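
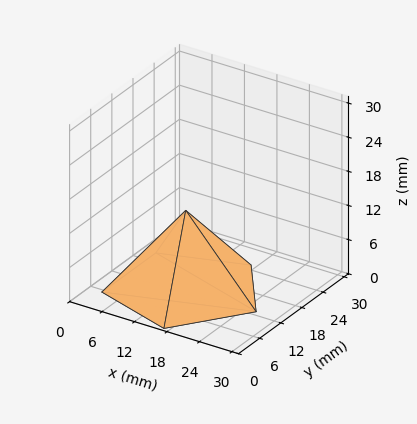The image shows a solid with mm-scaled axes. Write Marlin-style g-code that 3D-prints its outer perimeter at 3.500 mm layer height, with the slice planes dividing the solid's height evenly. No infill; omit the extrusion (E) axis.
Reading the render: the shape is a regular 5-sided pyramid, base circumscribed radius ≈ 13 mm, apex at z ≈ 14 mm (dimensions read to the nearest mm from the axis ticks). For the g-code, the solid's height is divided into equal slices at the stated Δz and each level perimeter traced with G1 moves after a G0 lift.

; perimeter-only toolpath
G21 ; units = mm
G90 ; absolute positioning
G28 ; home
; layer 1
G0 Z3.500
G0 X22.750 Y13.000
G1 X16.013 Y22.273
G1 X5.112 Y18.731
G1 X5.112 Y7.269
G1 X16.013 Y3.727
G1 X22.750 Y13.000
; layer 2
G0 Z7.000
G0 X19.500 Y13.000
G1 X15.008 Y19.182
G1 X7.742 Y16.820
G1 X7.742 Y9.180
G1 X15.008 Y6.818
G1 X19.500 Y13.000
; layer 3
G0 Z10.500
G0 X16.250 Y13.000
G1 X14.004 Y16.091
G1 X10.371 Y14.910
G1 X10.371 Y11.090
G1 X14.004 Y9.909
G1 X16.250 Y13.000
M2 ; end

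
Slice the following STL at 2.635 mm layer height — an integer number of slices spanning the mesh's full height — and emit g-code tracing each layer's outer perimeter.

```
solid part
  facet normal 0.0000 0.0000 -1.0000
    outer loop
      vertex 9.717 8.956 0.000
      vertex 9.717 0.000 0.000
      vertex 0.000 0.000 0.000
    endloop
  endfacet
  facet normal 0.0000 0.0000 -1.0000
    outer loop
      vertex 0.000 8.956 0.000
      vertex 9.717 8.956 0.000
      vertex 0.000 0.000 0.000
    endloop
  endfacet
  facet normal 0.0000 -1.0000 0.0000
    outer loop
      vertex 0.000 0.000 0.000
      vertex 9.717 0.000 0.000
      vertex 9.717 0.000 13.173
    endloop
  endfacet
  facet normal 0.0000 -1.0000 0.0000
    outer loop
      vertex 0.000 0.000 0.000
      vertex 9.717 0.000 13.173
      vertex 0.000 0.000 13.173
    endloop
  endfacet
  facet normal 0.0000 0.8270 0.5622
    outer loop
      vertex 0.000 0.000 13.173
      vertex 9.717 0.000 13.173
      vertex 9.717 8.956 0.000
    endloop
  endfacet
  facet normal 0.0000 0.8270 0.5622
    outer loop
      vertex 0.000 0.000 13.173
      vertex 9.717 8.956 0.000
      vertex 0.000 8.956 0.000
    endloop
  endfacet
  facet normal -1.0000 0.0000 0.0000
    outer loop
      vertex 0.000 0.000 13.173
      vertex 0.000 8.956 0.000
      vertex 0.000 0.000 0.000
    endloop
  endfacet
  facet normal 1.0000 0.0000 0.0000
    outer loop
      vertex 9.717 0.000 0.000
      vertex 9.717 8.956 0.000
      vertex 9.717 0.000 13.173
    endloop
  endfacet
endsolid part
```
; perimeter-only toolpath
G21 ; units = mm
G90 ; absolute positioning
G28 ; home
; layer 1
G0 Z2.635
G0 X0.000 Y0.000
G1 X9.717 Y0.000
G1 X9.717 Y7.165
G1 X0.000 Y7.165
G1 X0.000 Y0.000
; layer 2
G0 Z5.269
G0 X0.000 Y0.000
G1 X9.717 Y0.000
G1 X9.717 Y5.374
G1 X0.000 Y5.374
G1 X0.000 Y0.000
; layer 3
G0 Z7.904
G0 X0.000 Y0.000
G1 X9.717 Y0.000
G1 X9.717 Y3.582
G1 X0.000 Y3.582
G1 X0.000 Y0.000
; layer 4
G0 Z10.538
G0 X0.000 Y0.000
G1 X9.717 Y0.000
G1 X9.717 Y1.791
G1 X0.000 Y1.791
G1 X0.000 Y0.000
M2 ; end

The solid is a wedge (ramp): 9.72 × 8.96 mm base, rising to 13.2 mm along the y=0 edge and sloping linearly to z=0 at y=8.96. Slicing at Δz = 2.635 mm — 5 equal slices spanning the solid's height, so layer i sits at z = i·h/5 — gives 4 non-empty perimeters. Each is a 4-segment closed polygon; G0 lifts to the layer z and rapids to the start vertex, then G1 traces the edges. The cross-section shrinks linearly with z (the slice at the apex is degenerate and omitted).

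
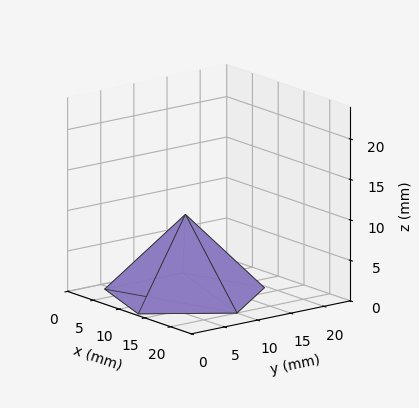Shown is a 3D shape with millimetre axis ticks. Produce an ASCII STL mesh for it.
Reading the render: the shape is a regular 5-sided pyramid, base circumscribed radius ≈ 10 mm, apex at z ≈ 10 mm (dimensions read to the nearest mm from the axis ticks). For the STL, each face is triangulated and given an outward normal.

solid part
  facet normal 0.0000 0.0000 -1.0000
    outer loop
      vertex 1.910 15.878 0.000
      vertex 13.090 19.511 0.000
      vertex 20.000 10.000 0.000
    endloop
  endfacet
  facet normal 0.0000 0.0000 -1.0000
    outer loop
      vertex 1.910 4.122 0.000
      vertex 1.910 15.878 0.000
      vertex 20.000 10.000 0.000
    endloop
  endfacet
  facet normal 0.0000 0.0000 -1.0000
    outer loop
      vertex 13.090 0.489 0.000
      vertex 1.910 4.122 0.000
      vertex 20.000 10.000 0.000
    endloop
  endfacet
  facet normal 0.6290 0.4570 0.6290
    outer loop
      vertex 20.000 10.000 0.000
      vertex 13.090 19.511 0.000
      vertex 10.000 10.000 10.000
    endloop
  endfacet
  facet normal -0.2403 0.7394 0.6290
    outer loop
      vertex 13.090 19.511 0.000
      vertex 1.910 15.878 0.000
      vertex 10.000 10.000 10.000
    endloop
  endfacet
  facet normal -0.7774 0.0000 0.6290
    outer loop
      vertex 1.910 15.878 0.000
      vertex 1.910 4.122 0.000
      vertex 10.000 10.000 10.000
    endloop
  endfacet
  facet normal -0.2403 -0.7394 0.6290
    outer loop
      vertex 1.910 4.122 0.000
      vertex 13.090 0.489 0.000
      vertex 10.000 10.000 10.000
    endloop
  endfacet
  facet normal 0.6290 -0.4570 0.6290
    outer loop
      vertex 13.090 0.489 0.000
      vertex 20.000 10.000 0.000
      vertex 10.000 10.000 10.000
    endloop
  endfacet
endsolid part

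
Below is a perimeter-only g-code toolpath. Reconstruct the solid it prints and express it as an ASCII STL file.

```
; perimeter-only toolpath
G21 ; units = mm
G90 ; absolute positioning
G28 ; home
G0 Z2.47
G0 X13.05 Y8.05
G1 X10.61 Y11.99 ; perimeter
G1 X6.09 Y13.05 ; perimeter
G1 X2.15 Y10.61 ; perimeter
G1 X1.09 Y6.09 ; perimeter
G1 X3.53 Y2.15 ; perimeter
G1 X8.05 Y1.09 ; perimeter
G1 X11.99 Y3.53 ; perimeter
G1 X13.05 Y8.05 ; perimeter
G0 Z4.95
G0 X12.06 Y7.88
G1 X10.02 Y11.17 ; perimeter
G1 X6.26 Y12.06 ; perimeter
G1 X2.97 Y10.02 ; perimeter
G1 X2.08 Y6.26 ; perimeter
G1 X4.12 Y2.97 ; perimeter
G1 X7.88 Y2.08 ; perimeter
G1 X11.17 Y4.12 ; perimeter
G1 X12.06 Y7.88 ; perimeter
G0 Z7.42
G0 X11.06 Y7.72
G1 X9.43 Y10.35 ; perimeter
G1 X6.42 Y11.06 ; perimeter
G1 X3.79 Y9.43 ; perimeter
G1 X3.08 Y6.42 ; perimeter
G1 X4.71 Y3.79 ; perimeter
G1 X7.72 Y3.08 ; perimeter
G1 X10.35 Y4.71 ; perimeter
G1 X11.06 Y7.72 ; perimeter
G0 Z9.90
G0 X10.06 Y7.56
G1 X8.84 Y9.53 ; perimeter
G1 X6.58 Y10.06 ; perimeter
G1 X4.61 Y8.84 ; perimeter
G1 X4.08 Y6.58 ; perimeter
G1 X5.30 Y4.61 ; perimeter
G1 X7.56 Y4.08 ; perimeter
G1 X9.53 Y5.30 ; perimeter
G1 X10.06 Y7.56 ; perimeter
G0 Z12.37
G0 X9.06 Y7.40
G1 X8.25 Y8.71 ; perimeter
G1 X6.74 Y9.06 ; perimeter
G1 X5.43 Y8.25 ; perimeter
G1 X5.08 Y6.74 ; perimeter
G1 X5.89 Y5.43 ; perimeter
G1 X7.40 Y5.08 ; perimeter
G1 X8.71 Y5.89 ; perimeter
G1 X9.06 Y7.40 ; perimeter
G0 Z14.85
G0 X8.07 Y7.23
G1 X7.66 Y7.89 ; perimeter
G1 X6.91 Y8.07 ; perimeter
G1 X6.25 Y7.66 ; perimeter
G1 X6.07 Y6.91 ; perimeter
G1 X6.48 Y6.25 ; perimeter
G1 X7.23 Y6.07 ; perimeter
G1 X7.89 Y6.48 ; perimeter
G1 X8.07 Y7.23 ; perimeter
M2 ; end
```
solid part
  facet normal 0.0000 0.0000 -1.0000
    outer loop
      vertex 5.93 14.05 0.00
      vertex 11.20 12.81 0.00
      vertex 14.05 8.21 0.00
    endloop
  endfacet
  facet normal 0.0000 0.0000 -1.0000
    outer loop
      vertex 1.33 11.20 0.00
      vertex 5.93 14.05 0.00
      vertex 14.05 8.21 0.00
    endloop
  endfacet
  facet normal 0.0000 0.0000 -1.0000
    outer loop
      vertex 0.09 5.93 0.00
      vertex 1.33 11.20 0.00
      vertex 14.05 8.21 0.00
    endloop
  endfacet
  facet normal 0.0000 0.0000 -1.0000
    outer loop
      vertex 2.94 1.33 0.00
      vertex 0.09 5.93 0.00
      vertex 14.05 8.21 0.00
    endloop
  endfacet
  facet normal 0.0000 0.0000 -1.0000
    outer loop
      vertex 8.21 0.09 0.00
      vertex 2.94 1.33 0.00
      vertex 14.05 8.21 0.00
    endloop
  endfacet
  facet normal 0.0000 0.0000 -1.0000
    outer loop
      vertex 12.81 2.94 0.00
      vertex 8.21 0.09 0.00
      vertex 14.05 8.21 0.00
    endloop
  endfacet
  facet normal 0.7954 0.4928 0.3530
    outer loop
      vertex 14.05 8.21 0.00
      vertex 11.20 12.81 0.00
      vertex 7.07 7.07 17.32
    endloop
  endfacet
  facet normal 0.2143 0.9108 0.3529
    outer loop
      vertex 11.20 12.81 0.00
      vertex 5.93 14.05 0.00
      vertex 7.07 7.07 17.32
    endloop
  endfacet
  facet normal -0.4928 0.7954 0.3530
    outer loop
      vertex 5.93 14.05 0.00
      vertex 1.33 11.20 0.00
      vertex 7.07 7.07 17.32
    endloop
  endfacet
  facet normal -0.9108 0.2143 0.3529
    outer loop
      vertex 1.33 11.20 0.00
      vertex 0.09 5.93 0.00
      vertex 7.07 7.07 17.32
    endloop
  endfacet
  facet normal -0.7954 -0.4928 0.3530
    outer loop
      vertex 0.09 5.93 0.00
      vertex 2.94 1.33 0.00
      vertex 7.07 7.07 17.32
    endloop
  endfacet
  facet normal -0.2143 -0.9108 0.3529
    outer loop
      vertex 2.94 1.33 0.00
      vertex 8.21 0.09 0.00
      vertex 7.07 7.07 17.32
    endloop
  endfacet
  facet normal 0.4928 -0.7954 0.3530
    outer loop
      vertex 8.21 0.09 0.00
      vertex 12.81 2.94 0.00
      vertex 7.07 7.07 17.32
    endloop
  endfacet
  facet normal 0.9108 -0.2143 0.3529
    outer loop
      vertex 12.81 2.94 0.00
      vertex 14.05 8.21 0.00
      vertex 7.07 7.07 17.32
    endloop
  endfacet
endsolid part

The G0 Z moves step by Δz≈2.47 mm. The G1 loops shrink linearly with z, so the solid tapers from its base footprint up to z≈17.3. Closing with a flat bottom cap and the tapered top and triangulating gives 14 facets — a regular 8-sided pyramid, base circumscribed radius ≈ 7.07 mm, apex at z ≈ 17.3 mm.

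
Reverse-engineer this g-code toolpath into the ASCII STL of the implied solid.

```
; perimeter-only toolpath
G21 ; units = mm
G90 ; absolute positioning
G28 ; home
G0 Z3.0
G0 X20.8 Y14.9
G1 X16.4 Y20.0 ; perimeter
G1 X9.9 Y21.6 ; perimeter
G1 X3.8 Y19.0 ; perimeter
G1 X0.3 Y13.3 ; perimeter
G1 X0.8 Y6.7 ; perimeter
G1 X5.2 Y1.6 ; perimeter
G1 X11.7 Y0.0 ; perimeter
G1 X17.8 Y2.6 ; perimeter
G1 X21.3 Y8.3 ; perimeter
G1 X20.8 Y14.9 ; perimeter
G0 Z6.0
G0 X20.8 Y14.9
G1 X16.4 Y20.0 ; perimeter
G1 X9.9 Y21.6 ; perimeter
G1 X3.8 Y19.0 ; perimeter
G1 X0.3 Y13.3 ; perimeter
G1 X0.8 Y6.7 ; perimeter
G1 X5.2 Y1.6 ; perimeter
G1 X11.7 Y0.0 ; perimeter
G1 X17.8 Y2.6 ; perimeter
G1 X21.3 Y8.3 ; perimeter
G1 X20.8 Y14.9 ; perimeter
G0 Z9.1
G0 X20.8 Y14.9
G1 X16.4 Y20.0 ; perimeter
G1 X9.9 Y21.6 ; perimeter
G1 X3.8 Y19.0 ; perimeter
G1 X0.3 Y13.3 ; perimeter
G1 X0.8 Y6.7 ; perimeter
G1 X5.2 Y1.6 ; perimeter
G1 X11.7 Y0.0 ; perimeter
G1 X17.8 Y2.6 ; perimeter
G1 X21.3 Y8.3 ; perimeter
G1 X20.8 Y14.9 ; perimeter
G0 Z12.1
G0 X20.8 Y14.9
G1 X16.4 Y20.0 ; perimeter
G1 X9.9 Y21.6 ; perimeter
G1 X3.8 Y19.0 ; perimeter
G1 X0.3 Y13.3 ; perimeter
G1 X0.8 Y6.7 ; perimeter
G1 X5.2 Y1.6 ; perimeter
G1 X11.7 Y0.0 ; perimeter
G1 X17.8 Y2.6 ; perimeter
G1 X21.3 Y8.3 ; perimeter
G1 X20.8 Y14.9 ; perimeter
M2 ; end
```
solid part
  facet normal 0.0000 0.0000 -1.0000
    outer loop
      vertex 9.9 21.6 0.0
      vertex 16.4 20.0 0.0
      vertex 20.8 14.9 0.0
    endloop
  endfacet
  facet normal 0.0000 0.0000 -1.0000
    outer loop
      vertex 3.8 19.0 0.0
      vertex 9.9 21.6 0.0
      vertex 20.8 14.9 0.0
    endloop
  endfacet
  facet normal 0.0000 0.0000 -1.0000
    outer loop
      vertex 0.3 13.3 0.0
      vertex 3.8 19.0 0.0
      vertex 20.8 14.9 0.0
    endloop
  endfacet
  facet normal 0.0000 0.0000 -1.0000
    outer loop
      vertex 0.8 6.7 0.0
      vertex 0.3 13.3 0.0
      vertex 20.8 14.9 0.0
    endloop
  endfacet
  facet normal 0.0000 0.0000 -1.0000
    outer loop
      vertex 5.2 1.6 0.0
      vertex 0.8 6.7 0.0
      vertex 20.8 14.9 0.0
    endloop
  endfacet
  facet normal 0.0000 0.0000 -1.0000
    outer loop
      vertex 11.7 0.0 0.0
      vertex 5.2 1.6 0.0
      vertex 20.8 14.9 0.0
    endloop
  endfacet
  facet normal 0.0000 0.0000 -1.0000
    outer loop
      vertex 17.8 2.6 0.0
      vertex 11.7 0.0 0.0
      vertex 20.8 14.9 0.0
    endloop
  endfacet
  facet normal 0.0000 0.0000 -1.0000
    outer loop
      vertex 21.3 8.3 0.0
      vertex 17.8 2.6 0.0
      vertex 20.8 14.9 0.0
    endloop
  endfacet
  facet normal 0.0000 0.0000 1.0000
    outer loop
      vertex 20.8 14.9 12.1
      vertex 16.4 20.0 12.1
      vertex 9.9 21.6 12.1
    endloop
  endfacet
  facet normal 0.0000 0.0000 1.0000
    outer loop
      vertex 20.8 14.9 12.1
      vertex 9.9 21.6 12.1
      vertex 3.8 19.0 12.1
    endloop
  endfacet
  facet normal 0.0000 0.0000 1.0000
    outer loop
      vertex 20.8 14.9 12.1
      vertex 3.8 19.0 12.1
      vertex 0.3 13.3 12.1
    endloop
  endfacet
  facet normal 0.0000 0.0000 1.0000
    outer loop
      vertex 20.8 14.9 12.1
      vertex 0.3 13.3 12.1
      vertex 0.8 6.7 12.1
    endloop
  endfacet
  facet normal 0.0000 0.0000 1.0000
    outer loop
      vertex 20.8 14.9 12.1
      vertex 0.8 6.7 12.1
      vertex 5.2 1.6 12.1
    endloop
  endfacet
  facet normal 0.0000 0.0000 1.0000
    outer loop
      vertex 20.8 14.9 12.1
      vertex 5.2 1.6 12.1
      vertex 11.7 0.0 12.1
    endloop
  endfacet
  facet normal 0.0000 0.0000 1.0000
    outer loop
      vertex 20.8 14.9 12.1
      vertex 11.7 0.0 12.1
      vertex 17.8 2.6 12.1
    endloop
  endfacet
  facet normal 0.0000 0.0000 1.0000
    outer loop
      vertex 20.8 14.9 12.1
      vertex 17.8 2.6 12.1
      vertex 21.3 8.3 12.1
    endloop
  endfacet
  facet normal 0.7572 0.6532 0.0000
    outer loop
      vertex 20.8 14.9 0.0
      vertex 16.4 20.0 0.0
      vertex 16.4 20.0 12.1
    endloop
  endfacet
  facet normal 0.7572 0.6532 0.0000
    outer loop
      vertex 20.8 14.9 0.0
      vertex 16.4 20.0 12.1
      vertex 20.8 14.9 12.1
    endloop
  endfacet
  facet normal 0.2390 0.9710 0.0000
    outer loop
      vertex 16.4 20.0 0.0
      vertex 9.9 21.6 0.0
      vertex 9.9 21.6 12.1
    endloop
  endfacet
  facet normal 0.2390 0.9710 0.0000
    outer loop
      vertex 16.4 20.0 0.0
      vertex 9.9 21.6 12.1
      vertex 16.4 20.0 12.1
    endloop
  endfacet
  facet normal -0.3921 0.9199 0.0000
    outer loop
      vertex 9.9 21.6 0.0
      vertex 3.8 19.0 0.0
      vertex 3.8 19.0 12.1
    endloop
  endfacet
  facet normal -0.3921 0.9199 0.0000
    outer loop
      vertex 9.9 21.6 0.0
      vertex 3.8 19.0 12.1
      vertex 9.9 21.6 12.1
    endloop
  endfacet
  facet normal -0.8522 0.5233 0.0000
    outer loop
      vertex 3.8 19.0 0.0
      vertex 0.3 13.3 0.0
      vertex 0.3 13.3 12.1
    endloop
  endfacet
  facet normal -0.8522 0.5233 0.0000
    outer loop
      vertex 3.8 19.0 0.0
      vertex 0.3 13.3 12.1
      vertex 3.8 19.0 12.1
    endloop
  endfacet
  facet normal -0.9971 -0.0755 0.0000
    outer loop
      vertex 0.3 13.3 0.0
      vertex 0.8 6.7 0.0
      vertex 0.8 6.7 12.1
    endloop
  endfacet
  facet normal -0.9971 -0.0755 0.0000
    outer loop
      vertex 0.3 13.3 0.0
      vertex 0.8 6.7 12.1
      vertex 0.3 13.3 12.1
    endloop
  endfacet
  facet normal -0.7572 -0.6532 0.0000
    outer loop
      vertex 0.8 6.7 0.0
      vertex 5.2 1.6 0.0
      vertex 5.2 1.6 12.1
    endloop
  endfacet
  facet normal -0.7572 -0.6532 0.0000
    outer loop
      vertex 0.8 6.7 0.0
      vertex 5.2 1.6 12.1
      vertex 0.8 6.7 12.1
    endloop
  endfacet
  facet normal -0.2390 -0.9710 0.0000
    outer loop
      vertex 5.2 1.6 0.0
      vertex 11.7 0.0 0.0
      vertex 11.7 0.0 12.1
    endloop
  endfacet
  facet normal -0.2390 -0.9710 0.0000
    outer loop
      vertex 5.2 1.6 0.0
      vertex 11.7 0.0 12.1
      vertex 5.2 1.6 12.1
    endloop
  endfacet
  facet normal 0.3921 -0.9199 0.0000
    outer loop
      vertex 11.7 0.0 0.0
      vertex 17.8 2.6 0.0
      vertex 17.8 2.6 12.1
    endloop
  endfacet
  facet normal 0.3921 -0.9199 0.0000
    outer loop
      vertex 11.7 0.0 0.0
      vertex 17.8 2.6 12.1
      vertex 11.7 0.0 12.1
    endloop
  endfacet
  facet normal 0.8522 -0.5233 0.0000
    outer loop
      vertex 17.8 2.6 0.0
      vertex 21.3 8.3 0.0
      vertex 21.3 8.3 12.1
    endloop
  endfacet
  facet normal 0.8522 -0.5233 0.0000
    outer loop
      vertex 17.8 2.6 0.0
      vertex 21.3 8.3 12.1
      vertex 17.8 2.6 12.1
    endloop
  endfacet
  facet normal 0.9971 0.0755 0.0000
    outer loop
      vertex 21.3 8.3 0.0
      vertex 20.8 14.9 0.0
      vertex 20.8 14.9 12.1
    endloop
  endfacet
  facet normal 0.9971 0.0755 0.0000
    outer loop
      vertex 21.3 8.3 0.0
      vertex 20.8 14.9 12.1
      vertex 21.3 8.3 12.1
    endloop
  endfacet
endsolid part

The G0 Z moves step by Δz≈3.0 mm. Every layer's G1 loop is the same polygon, so the solid is a straight extrusion of it from z=0 to z≈12.1. Closing with flat bottom and top caps and triangulating gives 36 facets — a regular 10-sided prism (a cylinder approximated with 10 flat sides), circumscribed radius ≈ 10.8 mm, height ≈ 12.1 mm.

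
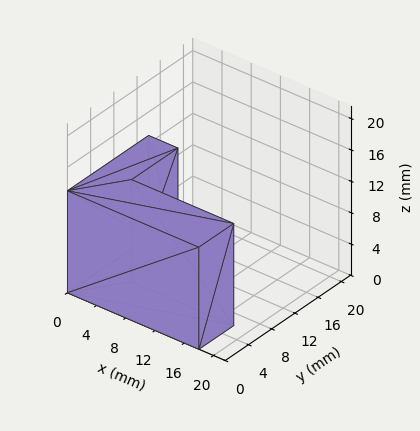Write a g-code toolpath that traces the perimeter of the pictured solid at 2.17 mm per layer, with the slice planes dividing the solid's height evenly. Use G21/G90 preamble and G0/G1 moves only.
Reading the render: the shape is an L-shaped prism: outer 18 × 14 mm, arm thicknesses ≈ 6 mm (horizontal) and 4 mm (vertical), extruded 13 mm in z (dimensions read to the nearest mm from the axis ticks). For the g-code, the solid's height is divided into equal slices at the stated Δz and each level perimeter traced with G1 moves after a G0 lift.

; perimeter-only toolpath
G21 ; units = mm
G90 ; absolute positioning
G28 ; home
; layer 1
G0 Z2.17
G0 X0.00 Y0.00
G1 X18.00 Y0.00
G1 X18.00 Y6.00
G1 X4.00 Y6.00
G1 X4.00 Y14.00
G1 X0.00 Y14.00
G1 X0.00 Y0.00
; layer 2
G0 Z4.33
G0 X0.00 Y0.00
G1 X18.00 Y0.00
G1 X18.00 Y6.00
G1 X4.00 Y6.00
G1 X4.00 Y14.00
G1 X0.00 Y14.00
G1 X0.00 Y0.00
; layer 3
G0 Z6.50
G0 X0.00 Y0.00
G1 X18.00 Y0.00
G1 X18.00 Y6.00
G1 X4.00 Y6.00
G1 X4.00 Y14.00
G1 X0.00 Y14.00
G1 X0.00 Y0.00
; layer 4
G0 Z8.67
G0 X0.00 Y0.00
G1 X18.00 Y0.00
G1 X18.00 Y6.00
G1 X4.00 Y6.00
G1 X4.00 Y14.00
G1 X0.00 Y14.00
G1 X0.00 Y0.00
; layer 5
G0 Z10.83
G0 X0.00 Y0.00
G1 X18.00 Y0.00
G1 X18.00 Y6.00
G1 X4.00 Y6.00
G1 X4.00 Y14.00
G1 X0.00 Y14.00
G1 X0.00 Y0.00
; layer 6
G0 Z13.00
G0 X0.00 Y0.00
G1 X18.00 Y0.00
G1 X18.00 Y6.00
G1 X4.00 Y6.00
G1 X4.00 Y14.00
G1 X0.00 Y14.00
G1 X0.00 Y0.00
M2 ; end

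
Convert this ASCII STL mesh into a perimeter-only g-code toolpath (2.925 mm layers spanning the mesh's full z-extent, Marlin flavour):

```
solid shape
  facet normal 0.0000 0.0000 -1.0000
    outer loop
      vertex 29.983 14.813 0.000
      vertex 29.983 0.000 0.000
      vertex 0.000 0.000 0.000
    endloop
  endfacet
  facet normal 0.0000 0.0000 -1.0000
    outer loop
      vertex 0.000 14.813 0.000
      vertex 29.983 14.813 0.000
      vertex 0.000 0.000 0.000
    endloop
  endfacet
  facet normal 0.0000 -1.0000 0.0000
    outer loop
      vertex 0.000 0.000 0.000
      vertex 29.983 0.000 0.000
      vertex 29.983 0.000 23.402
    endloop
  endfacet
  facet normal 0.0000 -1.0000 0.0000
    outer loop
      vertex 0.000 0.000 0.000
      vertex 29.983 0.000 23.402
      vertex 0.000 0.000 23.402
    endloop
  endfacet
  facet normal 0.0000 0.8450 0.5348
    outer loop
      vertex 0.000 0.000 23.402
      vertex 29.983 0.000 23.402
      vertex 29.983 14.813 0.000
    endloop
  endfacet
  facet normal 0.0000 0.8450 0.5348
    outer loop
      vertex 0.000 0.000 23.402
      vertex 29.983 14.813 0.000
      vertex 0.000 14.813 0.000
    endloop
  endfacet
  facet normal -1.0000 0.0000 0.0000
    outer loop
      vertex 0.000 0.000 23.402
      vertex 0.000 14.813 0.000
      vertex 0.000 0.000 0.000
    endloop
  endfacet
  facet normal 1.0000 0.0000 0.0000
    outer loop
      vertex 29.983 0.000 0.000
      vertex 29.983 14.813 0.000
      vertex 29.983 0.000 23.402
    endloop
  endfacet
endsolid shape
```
; perimeter-only toolpath
G21 ; units = mm
G90 ; absolute positioning
G28 ; home
; layer 1
G0 Z2.925
G0 X0.000 Y0.000
G1 X29.983 Y0.000
G1 X29.983 Y12.961
G1 X0.000 Y12.961
G1 X0.000 Y0.000
; layer 2
G0 Z5.851
G0 X0.000 Y0.000
G1 X29.983 Y0.000
G1 X29.983 Y11.110
G1 X0.000 Y11.110
G1 X0.000 Y0.000
; layer 3
G0 Z8.776
G0 X0.000 Y0.000
G1 X29.983 Y0.000
G1 X29.983 Y9.258
G1 X0.000 Y9.258
G1 X0.000 Y0.000
; layer 4
G0 Z11.701
G0 X0.000 Y0.000
G1 X29.983 Y0.000
G1 X29.983 Y7.407
G1 X0.000 Y7.407
G1 X0.000 Y0.000
; layer 5
G0 Z14.626
G0 X0.000 Y0.000
G1 X29.983 Y0.000
G1 X29.983 Y5.555
G1 X0.000 Y5.555
G1 X0.000 Y0.000
; layer 6
G0 Z17.552
G0 X0.000 Y0.000
G1 X29.983 Y0.000
G1 X29.983 Y3.703
G1 X0.000 Y3.703
G1 X0.000 Y0.000
; layer 7
G0 Z20.477
G0 X0.000 Y0.000
G1 X29.983 Y0.000
G1 X29.983 Y1.852
G1 X0.000 Y1.852
G1 X0.000 Y0.000
M2 ; end

The solid is a wedge (ramp): 30 × 14.8 mm base, rising to 23.4 mm along the y=0 edge and sloping linearly to z=0 at y=14.8. Slicing at Δz = 2.925 mm — 8 equal slices spanning the solid's height, so layer i sits at z = i·h/8 — gives 7 non-empty perimeters. Each is a 4-segment closed polygon; G0 lifts to the layer z and rapids to the start vertex, then G1 traces the edges. The cross-section shrinks linearly with z (the slice at the apex is degenerate and omitted).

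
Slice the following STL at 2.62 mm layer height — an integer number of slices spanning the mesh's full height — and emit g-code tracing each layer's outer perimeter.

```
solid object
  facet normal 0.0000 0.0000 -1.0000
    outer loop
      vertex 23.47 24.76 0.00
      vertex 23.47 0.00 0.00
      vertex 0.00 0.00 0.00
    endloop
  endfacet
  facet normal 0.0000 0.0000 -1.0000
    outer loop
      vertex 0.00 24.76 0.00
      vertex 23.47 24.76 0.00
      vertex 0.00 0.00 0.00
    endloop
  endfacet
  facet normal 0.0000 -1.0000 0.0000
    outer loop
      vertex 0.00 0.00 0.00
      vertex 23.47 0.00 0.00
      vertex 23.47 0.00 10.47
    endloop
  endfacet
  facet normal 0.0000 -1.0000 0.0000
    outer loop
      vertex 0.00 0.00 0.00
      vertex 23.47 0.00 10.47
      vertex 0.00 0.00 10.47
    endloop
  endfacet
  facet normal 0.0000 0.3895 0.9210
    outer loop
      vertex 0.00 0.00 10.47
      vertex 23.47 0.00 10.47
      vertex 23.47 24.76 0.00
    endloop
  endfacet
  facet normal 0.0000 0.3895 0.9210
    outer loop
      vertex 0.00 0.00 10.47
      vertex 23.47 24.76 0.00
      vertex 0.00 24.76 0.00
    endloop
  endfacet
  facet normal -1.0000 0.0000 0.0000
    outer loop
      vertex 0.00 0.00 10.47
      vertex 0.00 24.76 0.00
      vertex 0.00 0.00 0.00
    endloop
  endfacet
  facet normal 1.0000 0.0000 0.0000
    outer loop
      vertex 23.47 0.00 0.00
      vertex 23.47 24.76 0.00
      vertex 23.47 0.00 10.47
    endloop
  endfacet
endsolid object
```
; perimeter-only toolpath
G21 ; units = mm
G90 ; absolute positioning
G28 ; home
; layer 1
G0 Z2.62
G0 X0.00 Y0.00
G1 X23.47 Y0.00
G1 X23.47 Y18.57
G1 X0.00 Y18.57
G1 X0.00 Y0.00
; layer 2
G0 Z5.24
G0 X0.00 Y0.00
G1 X23.47 Y0.00
G1 X23.47 Y12.38
G1 X0.00 Y12.38
G1 X0.00 Y0.00
; layer 3
G0 Z7.85
G0 X0.00 Y0.00
G1 X23.47 Y0.00
G1 X23.47 Y6.19
G1 X0.00 Y6.19
G1 X0.00 Y0.00
M2 ; end

The solid is a wedge (ramp): 23.5 × 24.8 mm base, rising to 10.5 mm along the y=0 edge and sloping linearly to z=0 at y=24.8. Slicing at Δz = 2.62 mm — 4 equal slices spanning the solid's height, so layer i sits at z = i·h/4 — gives 3 non-empty perimeters. Each is a 4-segment closed polygon; G0 lifts to the layer z and rapids to the start vertex, then G1 traces the edges. The cross-section shrinks linearly with z (the slice at the apex is degenerate and omitted).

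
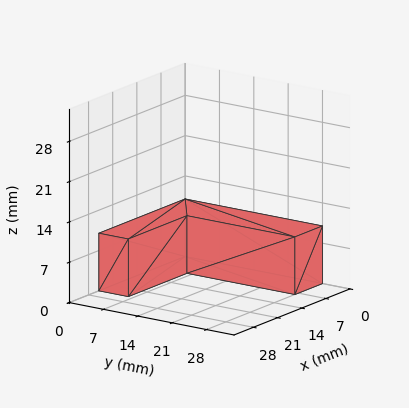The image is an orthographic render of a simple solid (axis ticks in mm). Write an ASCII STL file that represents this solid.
Reading the render: the shape is an L-shaped prism: outer 25 × 28 mm, arm thicknesses ≈ 6 mm (horizontal) and 8 mm (vertical), extruded 10 mm in z (dimensions read to the nearest mm from the axis ticks). For the STL, each face is triangulated and given an outward normal.

solid part
  facet normal 0.0000 0.0000 -1.0000
    outer loop
      vertex 25.00 6.00 0.00
      vertex 25.00 0.00 0.00
      vertex 0.00 0.00 0.00
    endloop
  endfacet
  facet normal 0.0000 0.0000 -1.0000
    outer loop
      vertex 8.00 6.00 0.00
      vertex 25.00 6.00 0.00
      vertex 0.00 0.00 0.00
    endloop
  endfacet
  facet normal 0.0000 0.0000 -1.0000
    outer loop
      vertex 8.00 28.00 0.00
      vertex 8.00 6.00 0.00
      vertex 0.00 0.00 0.00
    endloop
  endfacet
  facet normal 0.0000 0.0000 -1.0000
    outer loop
      vertex 0.00 28.00 0.00
      vertex 8.00 28.00 0.00
      vertex 0.00 0.00 0.00
    endloop
  endfacet
  facet normal 0.0000 0.0000 1.0000
    outer loop
      vertex 0.00 0.00 10.00
      vertex 25.00 0.00 10.00
      vertex 25.00 6.00 10.00
    endloop
  endfacet
  facet normal 0.0000 0.0000 1.0000
    outer loop
      vertex 0.00 0.00 10.00
      vertex 25.00 6.00 10.00
      vertex 8.00 6.00 10.00
    endloop
  endfacet
  facet normal 0.0000 0.0000 1.0000
    outer loop
      vertex 0.00 0.00 10.00
      vertex 8.00 6.00 10.00
      vertex 8.00 28.00 10.00
    endloop
  endfacet
  facet normal 0.0000 0.0000 1.0000
    outer loop
      vertex 0.00 0.00 10.00
      vertex 8.00 28.00 10.00
      vertex 0.00 28.00 10.00
    endloop
  endfacet
  facet normal 0.0000 -1.0000 0.0000
    outer loop
      vertex 0.00 0.00 0.00
      vertex 25.00 0.00 0.00
      vertex 25.00 0.00 10.00
    endloop
  endfacet
  facet normal 0.0000 -1.0000 0.0000
    outer loop
      vertex 0.00 0.00 0.00
      vertex 25.00 0.00 10.00
      vertex 0.00 0.00 10.00
    endloop
  endfacet
  facet normal 1.0000 0.0000 0.0000
    outer loop
      vertex 25.00 0.00 0.00
      vertex 25.00 6.00 0.00
      vertex 25.00 6.00 10.00
    endloop
  endfacet
  facet normal 1.0000 0.0000 0.0000
    outer loop
      vertex 25.00 0.00 0.00
      vertex 25.00 6.00 10.00
      vertex 25.00 0.00 10.00
    endloop
  endfacet
  facet normal 0.0000 1.0000 0.0000
    outer loop
      vertex 25.00 6.00 0.00
      vertex 8.00 6.00 0.00
      vertex 8.00 6.00 10.00
    endloop
  endfacet
  facet normal 0.0000 1.0000 0.0000
    outer loop
      vertex 25.00 6.00 0.00
      vertex 8.00 6.00 10.00
      vertex 25.00 6.00 10.00
    endloop
  endfacet
  facet normal 1.0000 0.0000 0.0000
    outer loop
      vertex 8.00 6.00 0.00
      vertex 8.00 28.00 0.00
      vertex 8.00 28.00 10.00
    endloop
  endfacet
  facet normal 1.0000 0.0000 0.0000
    outer loop
      vertex 8.00 6.00 0.00
      vertex 8.00 28.00 10.00
      vertex 8.00 6.00 10.00
    endloop
  endfacet
  facet normal 0.0000 1.0000 0.0000
    outer loop
      vertex 8.00 28.00 0.00
      vertex 0.00 28.00 0.00
      vertex 0.00 28.00 10.00
    endloop
  endfacet
  facet normal 0.0000 1.0000 0.0000
    outer loop
      vertex 8.00 28.00 0.00
      vertex 0.00 28.00 10.00
      vertex 8.00 28.00 10.00
    endloop
  endfacet
  facet normal -1.0000 0.0000 0.0000
    outer loop
      vertex 0.00 28.00 0.00
      vertex 0.00 0.00 0.00
      vertex 0.00 0.00 10.00
    endloop
  endfacet
  facet normal -1.0000 0.0000 0.0000
    outer loop
      vertex 0.00 28.00 0.00
      vertex 0.00 0.00 10.00
      vertex 0.00 28.00 10.00
    endloop
  endfacet
endsolid part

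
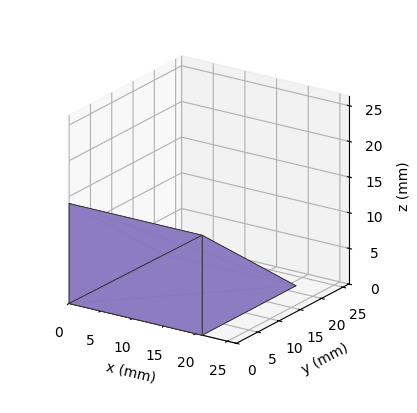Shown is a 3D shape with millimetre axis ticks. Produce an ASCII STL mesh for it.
Reading the render: the shape is a wedge (ramp): 21 × 22 mm base, rising to 14 mm along the y=0 edge and sloping linearly to z=0 at y=22 (dimensions read to the nearest mm from the axis ticks). For the STL, each face is triangulated and given an outward normal.

solid part
  facet normal 0.0000 0.0000 -1.0000
    outer loop
      vertex 21.0 22.0 0.0
      vertex 21.0 0.0 0.0
      vertex 0.0 0.0 0.0
    endloop
  endfacet
  facet normal 0.0000 0.0000 -1.0000
    outer loop
      vertex 0.0 22.0 0.0
      vertex 21.0 22.0 0.0
      vertex 0.0 0.0 0.0
    endloop
  endfacet
  facet normal 0.0000 -1.0000 0.0000
    outer loop
      vertex 0.0 0.0 0.0
      vertex 21.0 0.0 0.0
      vertex 21.0 0.0 14.0
    endloop
  endfacet
  facet normal 0.0000 -1.0000 0.0000
    outer loop
      vertex 0.0 0.0 0.0
      vertex 21.0 0.0 14.0
      vertex 0.0 0.0 14.0
    endloop
  endfacet
  facet normal 0.0000 0.5369 0.8437
    outer loop
      vertex 0.0 0.0 14.0
      vertex 21.0 0.0 14.0
      vertex 21.0 22.0 0.0
    endloop
  endfacet
  facet normal 0.0000 0.5369 0.8437
    outer loop
      vertex 0.0 0.0 14.0
      vertex 21.0 22.0 0.0
      vertex 0.0 22.0 0.0
    endloop
  endfacet
  facet normal -1.0000 0.0000 0.0000
    outer loop
      vertex 0.0 0.0 14.0
      vertex 0.0 22.0 0.0
      vertex 0.0 0.0 0.0
    endloop
  endfacet
  facet normal 1.0000 0.0000 0.0000
    outer loop
      vertex 21.0 0.0 0.0
      vertex 21.0 22.0 0.0
      vertex 21.0 0.0 14.0
    endloop
  endfacet
endsolid part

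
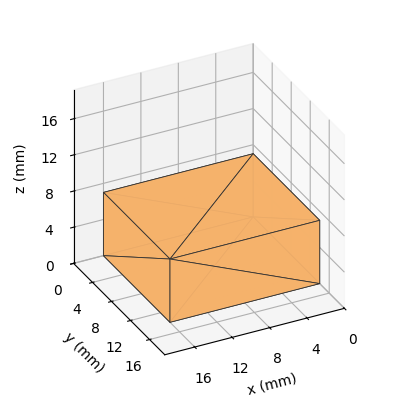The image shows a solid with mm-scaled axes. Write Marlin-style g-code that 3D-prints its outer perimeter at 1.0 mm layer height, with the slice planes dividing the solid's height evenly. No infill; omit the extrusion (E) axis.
Reading the render: the shape is a rectangular box, roughly 16 × 14 mm footprint and 7 mm tall (dimensions read to the nearest mm from the axis ticks). For the g-code, the solid's height is divided into equal slices at the stated Δz and each level perimeter traced with G1 moves after a G0 lift.

; perimeter-only toolpath
G21 ; units = mm
G90 ; absolute positioning
G28 ; home
; layer 1
G0 Z1.0
G0 X0.0 Y0.0
G1 X16.0 Y0.0
G1 X16.0 Y14.0
G1 X0.0 Y14.0
G1 X0.0 Y0.0
; layer 2
G0 Z2.0
G0 X0.0 Y0.0
G1 X16.0 Y0.0
G1 X16.0 Y14.0
G1 X0.0 Y14.0
G1 X0.0 Y0.0
; layer 3
G0 Z3.0
G0 X0.0 Y0.0
G1 X16.0 Y0.0
G1 X16.0 Y14.0
G1 X0.0 Y14.0
G1 X0.0 Y0.0
; layer 4
G0 Z4.0
G0 X0.0 Y0.0
G1 X16.0 Y0.0
G1 X16.0 Y14.0
G1 X0.0 Y14.0
G1 X0.0 Y0.0
; layer 5
G0 Z5.0
G0 X0.0 Y0.0
G1 X16.0 Y0.0
G1 X16.0 Y14.0
G1 X0.0 Y14.0
G1 X0.0 Y0.0
; layer 6
G0 Z6.0
G0 X0.0 Y0.0
G1 X16.0 Y0.0
G1 X16.0 Y14.0
G1 X0.0 Y14.0
G1 X0.0 Y0.0
; layer 7
G0 Z7.0
G0 X0.0 Y0.0
G1 X16.0 Y0.0
G1 X16.0 Y14.0
G1 X0.0 Y14.0
G1 X0.0 Y0.0
M2 ; end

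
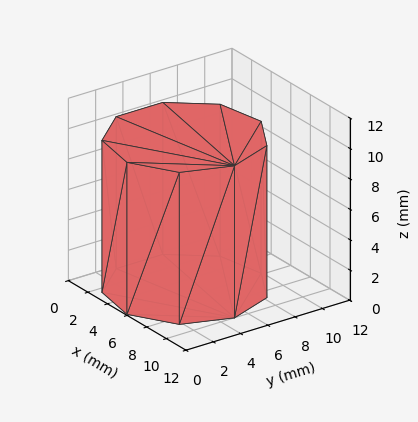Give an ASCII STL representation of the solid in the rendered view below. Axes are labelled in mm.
Reading the render: the shape is a regular 9-sided prism (a cylinder approximated with 9 flat sides), circumscribed radius ≈ 5 mm, height ≈ 10 mm (dimensions read to the nearest mm from the axis ticks). For the STL, each face is triangulated and given an outward normal.

solid part
  facet normal 0.0000 0.0000 -1.0000
    outer loop
      vertex 5.87 9.92 0.00
      vertex 8.83 8.21 0.00
      vertex 10.00 5.00 0.00
    endloop
  endfacet
  facet normal 0.0000 0.0000 -1.0000
    outer loop
      vertex 2.50 9.33 0.00
      vertex 5.87 9.92 0.00
      vertex 10.00 5.00 0.00
    endloop
  endfacet
  facet normal 0.0000 0.0000 -1.0000
    outer loop
      vertex 0.30 6.71 0.00
      vertex 2.50 9.33 0.00
      vertex 10.00 5.00 0.00
    endloop
  endfacet
  facet normal 0.0000 0.0000 -1.0000
    outer loop
      vertex 0.30 3.29 0.00
      vertex 0.30 6.71 0.00
      vertex 10.00 5.00 0.00
    endloop
  endfacet
  facet normal 0.0000 0.0000 -1.0000
    outer loop
      vertex 2.50 0.67 0.00
      vertex 0.30 3.29 0.00
      vertex 10.00 5.00 0.00
    endloop
  endfacet
  facet normal 0.0000 0.0000 -1.0000
    outer loop
      vertex 5.87 0.08 0.00
      vertex 2.50 0.67 0.00
      vertex 10.00 5.00 0.00
    endloop
  endfacet
  facet normal 0.0000 0.0000 -1.0000
    outer loop
      vertex 8.83 1.79 0.00
      vertex 5.87 0.08 0.00
      vertex 10.00 5.00 0.00
    endloop
  endfacet
  facet normal 0.0000 0.0000 1.0000
    outer loop
      vertex 10.00 5.00 10.00
      vertex 8.83 8.21 10.00
      vertex 5.87 9.92 10.00
    endloop
  endfacet
  facet normal 0.0000 0.0000 1.0000
    outer loop
      vertex 10.00 5.00 10.00
      vertex 5.87 9.92 10.00
      vertex 2.50 9.33 10.00
    endloop
  endfacet
  facet normal 0.0000 0.0000 1.0000
    outer loop
      vertex 10.00 5.00 10.00
      vertex 2.50 9.33 10.00
      vertex 0.30 6.71 10.00
    endloop
  endfacet
  facet normal 0.0000 0.0000 1.0000
    outer loop
      vertex 10.00 5.00 10.00
      vertex 0.30 6.71 10.00
      vertex 0.30 3.29 10.00
    endloop
  endfacet
  facet normal 0.0000 0.0000 1.0000
    outer loop
      vertex 10.00 5.00 10.00
      vertex 0.30 3.29 10.00
      vertex 2.50 0.67 10.00
    endloop
  endfacet
  facet normal 0.0000 0.0000 1.0000
    outer loop
      vertex 10.00 5.00 10.00
      vertex 2.50 0.67 10.00
      vertex 5.87 0.08 10.00
    endloop
  endfacet
  facet normal 0.0000 0.0000 1.0000
    outer loop
      vertex 10.00 5.00 10.00
      vertex 5.87 0.08 10.00
      vertex 8.83 1.79 10.00
    endloop
  endfacet
  facet normal 0.9395 0.3424 0.0000
    outer loop
      vertex 10.00 5.00 0.00
      vertex 8.83 8.21 0.00
      vertex 8.83 8.21 10.00
    endloop
  endfacet
  facet normal 0.9395 0.3424 0.0000
    outer loop
      vertex 10.00 5.00 0.00
      vertex 8.83 8.21 10.00
      vertex 10.00 5.00 10.00
    endloop
  endfacet
  facet normal 0.5002 0.8659 0.0000
    outer loop
      vertex 8.83 8.21 0.00
      vertex 5.87 9.92 0.00
      vertex 5.87 9.92 10.00
    endloop
  endfacet
  facet normal 0.5002 0.8659 0.0000
    outer loop
      vertex 8.83 8.21 0.00
      vertex 5.87 9.92 10.00
      vertex 8.83 8.21 10.00
    endloop
  endfacet
  facet normal -0.1725 0.9850 0.0000
    outer loop
      vertex 5.87 9.92 0.00
      vertex 2.50 9.33 0.00
      vertex 2.50 9.33 10.00
    endloop
  endfacet
  facet normal -0.1725 0.9850 0.0000
    outer loop
      vertex 5.87 9.92 0.00
      vertex 2.50 9.33 10.00
      vertex 5.87 9.92 10.00
    endloop
  endfacet
  facet normal -0.7658 0.6431 0.0000
    outer loop
      vertex 2.50 9.33 0.00
      vertex 0.30 6.71 0.00
      vertex 0.30 6.71 10.00
    endloop
  endfacet
  facet normal -0.7658 0.6431 0.0000
    outer loop
      vertex 2.50 9.33 0.00
      vertex 0.30 6.71 10.00
      vertex 2.50 9.33 10.00
    endloop
  endfacet
  facet normal -1.0000 0.0000 0.0000
    outer loop
      vertex 0.30 6.71 0.00
      vertex 0.30 3.29 0.00
      vertex 0.30 3.29 10.00
    endloop
  endfacet
  facet normal -1.0000 0.0000 0.0000
    outer loop
      vertex 0.30 6.71 0.00
      vertex 0.30 3.29 10.00
      vertex 0.30 6.71 10.00
    endloop
  endfacet
  facet normal -0.7658 -0.6431 0.0000
    outer loop
      vertex 0.30 3.29 0.00
      vertex 2.50 0.67 0.00
      vertex 2.50 0.67 10.00
    endloop
  endfacet
  facet normal -0.7658 -0.6431 0.0000
    outer loop
      vertex 0.30 3.29 0.00
      vertex 2.50 0.67 10.00
      vertex 0.30 3.29 10.00
    endloop
  endfacet
  facet normal -0.1725 -0.9850 0.0000
    outer loop
      vertex 2.50 0.67 0.00
      vertex 5.87 0.08 0.00
      vertex 5.87 0.08 10.00
    endloop
  endfacet
  facet normal -0.1725 -0.9850 0.0000
    outer loop
      vertex 2.50 0.67 0.00
      vertex 5.87 0.08 10.00
      vertex 2.50 0.67 10.00
    endloop
  endfacet
  facet normal 0.5002 -0.8659 0.0000
    outer loop
      vertex 5.87 0.08 0.00
      vertex 8.83 1.79 0.00
      vertex 8.83 1.79 10.00
    endloop
  endfacet
  facet normal 0.5002 -0.8659 0.0000
    outer loop
      vertex 5.87 0.08 0.00
      vertex 8.83 1.79 10.00
      vertex 5.87 0.08 10.00
    endloop
  endfacet
  facet normal 0.9395 -0.3424 0.0000
    outer loop
      vertex 8.83 1.79 0.00
      vertex 10.00 5.00 0.00
      vertex 10.00 5.00 10.00
    endloop
  endfacet
  facet normal 0.9395 -0.3424 0.0000
    outer loop
      vertex 8.83 1.79 0.00
      vertex 10.00 5.00 10.00
      vertex 8.83 1.79 10.00
    endloop
  endfacet
endsolid part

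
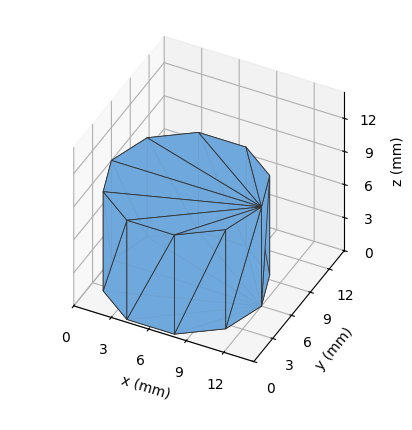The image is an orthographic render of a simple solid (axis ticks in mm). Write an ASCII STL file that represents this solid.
Reading the render: the shape is a regular 10-sided prism (a cylinder approximated with 10 flat sides), circumscribed radius ≈ 6 mm, height ≈ 9 mm (dimensions read to the nearest mm from the axis ticks). For the STL, each face is triangulated and given an outward normal.

solid part
  facet normal 0.0000 0.0000 -1.0000
    outer loop
      vertex 7.9 11.7 0.0
      vertex 10.9 9.5 0.0
      vertex 12.0 6.0 0.0
    endloop
  endfacet
  facet normal 0.0000 0.0000 -1.0000
    outer loop
      vertex 4.1 11.7 0.0
      vertex 7.9 11.7 0.0
      vertex 12.0 6.0 0.0
    endloop
  endfacet
  facet normal 0.0000 0.0000 -1.0000
    outer loop
      vertex 1.1 9.5 0.0
      vertex 4.1 11.7 0.0
      vertex 12.0 6.0 0.0
    endloop
  endfacet
  facet normal 0.0000 0.0000 -1.0000
    outer loop
      vertex 0.0 6.0 0.0
      vertex 1.1 9.5 0.0
      vertex 12.0 6.0 0.0
    endloop
  endfacet
  facet normal 0.0000 0.0000 -1.0000
    outer loop
      vertex 1.1 2.5 0.0
      vertex 0.0 6.0 0.0
      vertex 12.0 6.0 0.0
    endloop
  endfacet
  facet normal 0.0000 0.0000 -1.0000
    outer loop
      vertex 4.1 0.3 0.0
      vertex 1.1 2.5 0.0
      vertex 12.0 6.0 0.0
    endloop
  endfacet
  facet normal 0.0000 0.0000 -1.0000
    outer loop
      vertex 7.9 0.3 0.0
      vertex 4.1 0.3 0.0
      vertex 12.0 6.0 0.0
    endloop
  endfacet
  facet normal 0.0000 0.0000 -1.0000
    outer loop
      vertex 10.9 2.5 0.0
      vertex 7.9 0.3 0.0
      vertex 12.0 6.0 0.0
    endloop
  endfacet
  facet normal 0.0000 0.0000 1.0000
    outer loop
      vertex 12.0 6.0 9.0
      vertex 10.9 9.5 9.0
      vertex 7.9 11.7 9.0
    endloop
  endfacet
  facet normal 0.0000 0.0000 1.0000
    outer loop
      vertex 12.0 6.0 9.0
      vertex 7.9 11.7 9.0
      vertex 4.1 11.7 9.0
    endloop
  endfacet
  facet normal 0.0000 0.0000 1.0000
    outer loop
      vertex 12.0 6.0 9.0
      vertex 4.1 11.7 9.0
      vertex 1.1 9.5 9.0
    endloop
  endfacet
  facet normal 0.0000 0.0000 1.0000
    outer loop
      vertex 12.0 6.0 9.0
      vertex 1.1 9.5 9.0
      vertex 0.0 6.0 9.0
    endloop
  endfacet
  facet normal 0.0000 0.0000 1.0000
    outer loop
      vertex 12.0 6.0 9.0
      vertex 0.0 6.0 9.0
      vertex 1.1 2.5 9.0
    endloop
  endfacet
  facet normal 0.0000 0.0000 1.0000
    outer loop
      vertex 12.0 6.0 9.0
      vertex 1.1 2.5 9.0
      vertex 4.1 0.3 9.0
    endloop
  endfacet
  facet normal 0.0000 0.0000 1.0000
    outer loop
      vertex 12.0 6.0 9.0
      vertex 4.1 0.3 9.0
      vertex 7.9 0.3 9.0
    endloop
  endfacet
  facet normal 0.0000 0.0000 1.0000
    outer loop
      vertex 12.0 6.0 9.0
      vertex 7.9 0.3 9.0
      vertex 10.9 2.5 9.0
    endloop
  endfacet
  facet normal 0.9540 0.2998 0.0000
    outer loop
      vertex 12.0 6.0 0.0
      vertex 10.9 9.5 0.0
      vertex 10.9 9.5 9.0
    endloop
  endfacet
  facet normal 0.9540 0.2998 0.0000
    outer loop
      vertex 12.0 6.0 0.0
      vertex 10.9 9.5 9.0
      vertex 12.0 6.0 9.0
    endloop
  endfacet
  facet normal 0.5914 0.8064 0.0000
    outer loop
      vertex 10.9 9.5 0.0
      vertex 7.9 11.7 0.0
      vertex 7.9 11.7 9.0
    endloop
  endfacet
  facet normal 0.5914 0.8064 0.0000
    outer loop
      vertex 10.9 9.5 0.0
      vertex 7.9 11.7 9.0
      vertex 10.9 9.5 9.0
    endloop
  endfacet
  facet normal 0.0000 1.0000 0.0000
    outer loop
      vertex 7.9 11.7 0.0
      vertex 4.1 11.7 0.0
      vertex 4.1 11.7 9.0
    endloop
  endfacet
  facet normal 0.0000 1.0000 0.0000
    outer loop
      vertex 7.9 11.7 0.0
      vertex 4.1 11.7 9.0
      vertex 7.9 11.7 9.0
    endloop
  endfacet
  facet normal -0.5914 0.8064 0.0000
    outer loop
      vertex 4.1 11.7 0.0
      vertex 1.1 9.5 0.0
      vertex 1.1 9.5 9.0
    endloop
  endfacet
  facet normal -0.5914 0.8064 0.0000
    outer loop
      vertex 4.1 11.7 0.0
      vertex 1.1 9.5 9.0
      vertex 4.1 11.7 9.0
    endloop
  endfacet
  facet normal -0.9540 0.2998 0.0000
    outer loop
      vertex 1.1 9.5 0.0
      vertex 0.0 6.0 0.0
      vertex 0.0 6.0 9.0
    endloop
  endfacet
  facet normal -0.9540 0.2998 0.0000
    outer loop
      vertex 1.1 9.5 0.0
      vertex 0.0 6.0 9.0
      vertex 1.1 9.5 9.0
    endloop
  endfacet
  facet normal -0.9540 -0.2998 0.0000
    outer loop
      vertex 0.0 6.0 0.0
      vertex 1.1 2.5 0.0
      vertex 1.1 2.5 9.0
    endloop
  endfacet
  facet normal -0.9540 -0.2998 0.0000
    outer loop
      vertex 0.0 6.0 0.0
      vertex 1.1 2.5 9.0
      vertex 0.0 6.0 9.0
    endloop
  endfacet
  facet normal -0.5914 -0.8064 0.0000
    outer loop
      vertex 1.1 2.5 0.0
      vertex 4.1 0.3 0.0
      vertex 4.1 0.3 9.0
    endloop
  endfacet
  facet normal -0.5914 -0.8064 0.0000
    outer loop
      vertex 1.1 2.5 0.0
      vertex 4.1 0.3 9.0
      vertex 1.1 2.5 9.0
    endloop
  endfacet
  facet normal 0.0000 -1.0000 0.0000
    outer loop
      vertex 4.1 0.3 0.0
      vertex 7.9 0.3 0.0
      vertex 7.9 0.3 9.0
    endloop
  endfacet
  facet normal 0.0000 -1.0000 0.0000
    outer loop
      vertex 4.1 0.3 0.0
      vertex 7.9 0.3 9.0
      vertex 4.1 0.3 9.0
    endloop
  endfacet
  facet normal 0.5914 -0.8064 0.0000
    outer loop
      vertex 7.9 0.3 0.0
      vertex 10.9 2.5 0.0
      vertex 10.9 2.5 9.0
    endloop
  endfacet
  facet normal 0.5914 -0.8064 0.0000
    outer loop
      vertex 7.9 0.3 0.0
      vertex 10.9 2.5 9.0
      vertex 7.9 0.3 9.0
    endloop
  endfacet
  facet normal 0.9540 -0.2998 0.0000
    outer loop
      vertex 10.9 2.5 0.0
      vertex 12.0 6.0 0.0
      vertex 12.0 6.0 9.0
    endloop
  endfacet
  facet normal 0.9540 -0.2998 0.0000
    outer loop
      vertex 10.9 2.5 0.0
      vertex 12.0 6.0 9.0
      vertex 10.9 2.5 9.0
    endloop
  endfacet
endsolid part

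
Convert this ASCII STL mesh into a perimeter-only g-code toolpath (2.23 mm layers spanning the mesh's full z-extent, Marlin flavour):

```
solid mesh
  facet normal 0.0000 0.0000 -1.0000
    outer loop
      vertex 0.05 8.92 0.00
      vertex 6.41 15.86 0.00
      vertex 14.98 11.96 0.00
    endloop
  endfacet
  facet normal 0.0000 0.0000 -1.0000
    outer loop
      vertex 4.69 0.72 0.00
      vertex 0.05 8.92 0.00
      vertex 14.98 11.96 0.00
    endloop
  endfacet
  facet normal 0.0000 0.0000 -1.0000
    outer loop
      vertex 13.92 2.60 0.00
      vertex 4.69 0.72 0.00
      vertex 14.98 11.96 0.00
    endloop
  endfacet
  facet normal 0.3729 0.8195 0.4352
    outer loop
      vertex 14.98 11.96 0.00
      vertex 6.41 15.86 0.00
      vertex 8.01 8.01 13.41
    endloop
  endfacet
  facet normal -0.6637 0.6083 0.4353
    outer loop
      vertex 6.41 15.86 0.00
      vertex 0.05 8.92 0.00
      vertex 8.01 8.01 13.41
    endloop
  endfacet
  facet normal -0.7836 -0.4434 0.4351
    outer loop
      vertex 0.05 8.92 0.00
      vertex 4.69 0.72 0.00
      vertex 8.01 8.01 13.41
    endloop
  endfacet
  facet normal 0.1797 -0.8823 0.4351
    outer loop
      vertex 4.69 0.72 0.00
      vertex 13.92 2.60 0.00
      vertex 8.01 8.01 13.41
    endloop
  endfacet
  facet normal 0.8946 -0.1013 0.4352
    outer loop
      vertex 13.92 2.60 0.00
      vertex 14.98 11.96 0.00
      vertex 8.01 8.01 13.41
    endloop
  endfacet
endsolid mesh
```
; perimeter-only toolpath
G21 ; units = mm
G90 ; absolute positioning
G28 ; home
; layer 1
G0 Z2.23
G0 X13.82 Y11.30
G1 X6.68 Y14.55
G1 X1.38 Y8.77
G1 X5.24 Y1.93
G1 X12.93 Y3.50
G1 X13.82 Y11.30
; layer 2
G0 Z4.47
G0 X12.66 Y10.64
G1 X6.94 Y13.24
G1 X2.70 Y8.62
G1 X5.80 Y3.15
G1 X11.95 Y4.40
G1 X12.66 Y10.64
; layer 3
G0 Z6.71
G0 X11.50 Y9.98
G1 X7.21 Y11.93
G1 X4.03 Y8.46
G1 X6.35 Y4.37
G1 X10.96 Y5.30
G1 X11.50 Y9.98
; layer 4
G0 Z8.94
G0 X10.33 Y9.33
G1 X7.48 Y10.63
G1 X5.36 Y8.31
G1 X6.90 Y5.58
G1 X9.98 Y6.21
G1 X10.33 Y9.33
; layer 5
G0 Z11.17
G0 X9.17 Y8.67
G1 X7.74 Y9.32
G1 X6.68 Y8.16
G1 X7.46 Y6.79
G1 X9.00 Y7.11
G1 X9.17 Y8.67
M2 ; end

The solid is a regular 5-sided pyramid, base circumscribed radius ≈ 8.01 mm, apex at z ≈ 13.4 mm. Slicing at Δz = 2.23 mm — 6 equal slices spanning the solid's height, so layer i sits at z = i·h/6 — gives 5 non-empty perimeters. Each is a 5-segment closed polygon; G0 lifts to the layer z and rapids to the start vertex, then G1 traces the edges. The cross-section shrinks linearly with z (the slice at the apex is degenerate and omitted).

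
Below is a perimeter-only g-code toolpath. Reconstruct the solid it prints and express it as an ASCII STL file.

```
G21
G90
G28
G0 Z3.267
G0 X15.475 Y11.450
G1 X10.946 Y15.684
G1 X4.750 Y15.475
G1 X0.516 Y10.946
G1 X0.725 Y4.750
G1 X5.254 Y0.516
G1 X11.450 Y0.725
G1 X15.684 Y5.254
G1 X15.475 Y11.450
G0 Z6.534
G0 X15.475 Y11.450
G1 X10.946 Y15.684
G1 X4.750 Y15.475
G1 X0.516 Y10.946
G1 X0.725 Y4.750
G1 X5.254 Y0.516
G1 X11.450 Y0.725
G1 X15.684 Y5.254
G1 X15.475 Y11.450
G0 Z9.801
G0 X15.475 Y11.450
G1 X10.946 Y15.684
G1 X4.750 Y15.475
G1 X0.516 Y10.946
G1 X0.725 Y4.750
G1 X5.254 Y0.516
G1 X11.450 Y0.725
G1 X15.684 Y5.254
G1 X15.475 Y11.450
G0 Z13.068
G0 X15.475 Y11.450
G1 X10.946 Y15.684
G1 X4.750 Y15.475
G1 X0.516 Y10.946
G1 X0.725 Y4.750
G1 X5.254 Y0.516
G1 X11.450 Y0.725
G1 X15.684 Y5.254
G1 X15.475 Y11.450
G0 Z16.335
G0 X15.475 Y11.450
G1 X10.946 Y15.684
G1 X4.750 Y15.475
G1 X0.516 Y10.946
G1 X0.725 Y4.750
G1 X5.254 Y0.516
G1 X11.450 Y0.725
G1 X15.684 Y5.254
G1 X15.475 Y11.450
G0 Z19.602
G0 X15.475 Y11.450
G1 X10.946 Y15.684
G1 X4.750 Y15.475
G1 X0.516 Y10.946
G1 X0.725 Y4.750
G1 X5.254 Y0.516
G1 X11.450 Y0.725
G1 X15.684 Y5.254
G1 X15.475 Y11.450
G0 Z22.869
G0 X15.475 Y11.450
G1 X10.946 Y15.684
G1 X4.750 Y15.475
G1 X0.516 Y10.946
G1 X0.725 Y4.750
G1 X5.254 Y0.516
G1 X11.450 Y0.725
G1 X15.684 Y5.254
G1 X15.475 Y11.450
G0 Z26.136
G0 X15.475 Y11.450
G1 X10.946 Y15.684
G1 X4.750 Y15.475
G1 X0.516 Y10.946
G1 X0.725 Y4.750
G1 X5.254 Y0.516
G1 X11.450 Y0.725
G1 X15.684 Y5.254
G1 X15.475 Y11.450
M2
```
solid part
  facet normal 0.0000 0.0000 -1.0000
    outer loop
      vertex 4.750 15.475 0.000
      vertex 10.946 15.684 0.000
      vertex 15.475 11.450 0.000
    endloop
  endfacet
  facet normal 0.0000 0.0000 -1.0000
    outer loop
      vertex 0.516 10.946 0.000
      vertex 4.750 15.475 0.000
      vertex 15.475 11.450 0.000
    endloop
  endfacet
  facet normal 0.0000 0.0000 -1.0000
    outer loop
      vertex 0.725 4.750 0.000
      vertex 0.516 10.946 0.000
      vertex 15.475 11.450 0.000
    endloop
  endfacet
  facet normal 0.0000 0.0000 -1.0000
    outer loop
      vertex 5.254 0.516 0.000
      vertex 0.725 4.750 0.000
      vertex 15.475 11.450 0.000
    endloop
  endfacet
  facet normal 0.0000 0.0000 -1.0000
    outer loop
      vertex 11.450 0.725 0.000
      vertex 5.254 0.516 0.000
      vertex 15.475 11.450 0.000
    endloop
  endfacet
  facet normal 0.0000 0.0000 -1.0000
    outer loop
      vertex 15.684 5.254 0.000
      vertex 11.450 0.725 0.000
      vertex 15.475 11.450 0.000
    endloop
  endfacet
  facet normal 0.0000 0.0000 1.0000
    outer loop
      vertex 15.475 11.450 26.136
      vertex 10.946 15.684 26.136
      vertex 4.750 15.475 26.136
    endloop
  endfacet
  facet normal 0.0000 0.0000 1.0000
    outer loop
      vertex 15.475 11.450 26.136
      vertex 4.750 15.475 26.136
      vertex 0.516 10.946 26.136
    endloop
  endfacet
  facet normal 0.0000 0.0000 1.0000
    outer loop
      vertex 15.475 11.450 26.136
      vertex 0.516 10.946 26.136
      vertex 0.725 4.750 26.136
    endloop
  endfacet
  facet normal 0.0000 0.0000 1.0000
    outer loop
      vertex 15.475 11.450 26.136
      vertex 0.725 4.750 26.136
      vertex 5.254 0.516 26.136
    endloop
  endfacet
  facet normal 0.0000 0.0000 1.0000
    outer loop
      vertex 15.475 11.450 26.136
      vertex 5.254 0.516 26.136
      vertex 11.450 0.725 26.136
    endloop
  endfacet
  facet normal 0.0000 0.0000 1.0000
    outer loop
      vertex 15.475 11.450 26.136
      vertex 11.450 0.725 26.136
      vertex 15.684 5.254 26.136
    endloop
  endfacet
  facet normal 0.6829 0.7305 0.0000
    outer loop
      vertex 15.475 11.450 0.000
      vertex 10.946 15.684 0.000
      vertex 10.946 15.684 26.136
    endloop
  endfacet
  facet normal 0.6829 0.7305 0.0000
    outer loop
      vertex 15.475 11.450 0.000
      vertex 10.946 15.684 26.136
      vertex 15.475 11.450 26.136
    endloop
  endfacet
  facet normal -0.0337 0.9994 0.0000
    outer loop
      vertex 10.946 15.684 0.000
      vertex 4.750 15.475 0.000
      vertex 4.750 15.475 26.136
    endloop
  endfacet
  facet normal -0.0337 0.9994 0.0000
    outer loop
      vertex 10.946 15.684 0.000
      vertex 4.750 15.475 26.136
      vertex 10.946 15.684 26.136
    endloop
  endfacet
  facet normal -0.7305 0.6829 0.0000
    outer loop
      vertex 4.750 15.475 0.000
      vertex 0.516 10.946 0.000
      vertex 0.516 10.946 26.136
    endloop
  endfacet
  facet normal -0.7305 0.6829 0.0000
    outer loop
      vertex 4.750 15.475 0.000
      vertex 0.516 10.946 26.136
      vertex 4.750 15.475 26.136
    endloop
  endfacet
  facet normal -0.9994 -0.0337 0.0000
    outer loop
      vertex 0.516 10.946 0.000
      vertex 0.725 4.750 0.000
      vertex 0.725 4.750 26.136
    endloop
  endfacet
  facet normal -0.9994 -0.0337 0.0000
    outer loop
      vertex 0.516 10.946 0.000
      vertex 0.725 4.750 26.136
      vertex 0.516 10.946 26.136
    endloop
  endfacet
  facet normal -0.6829 -0.7305 0.0000
    outer loop
      vertex 0.725 4.750 0.000
      vertex 5.254 0.516 0.000
      vertex 5.254 0.516 26.136
    endloop
  endfacet
  facet normal -0.6829 -0.7305 0.0000
    outer loop
      vertex 0.725 4.750 0.000
      vertex 5.254 0.516 26.136
      vertex 0.725 4.750 26.136
    endloop
  endfacet
  facet normal 0.0337 -0.9994 0.0000
    outer loop
      vertex 5.254 0.516 0.000
      vertex 11.450 0.725 0.000
      vertex 11.450 0.725 26.136
    endloop
  endfacet
  facet normal 0.0337 -0.9994 0.0000
    outer loop
      vertex 5.254 0.516 0.000
      vertex 11.450 0.725 26.136
      vertex 5.254 0.516 26.136
    endloop
  endfacet
  facet normal 0.7305 -0.6829 0.0000
    outer loop
      vertex 11.450 0.725 0.000
      vertex 15.684 5.254 0.000
      vertex 15.684 5.254 26.136
    endloop
  endfacet
  facet normal 0.7305 -0.6829 0.0000
    outer loop
      vertex 11.450 0.725 0.000
      vertex 15.684 5.254 26.136
      vertex 11.450 0.725 26.136
    endloop
  endfacet
  facet normal 0.9994 0.0337 0.0000
    outer loop
      vertex 15.684 5.254 0.000
      vertex 15.475 11.450 0.000
      vertex 15.475 11.450 26.136
    endloop
  endfacet
  facet normal 0.9994 0.0337 0.0000
    outer loop
      vertex 15.684 5.254 0.000
      vertex 15.475 11.450 26.136
      vertex 15.684 5.254 26.136
    endloop
  endfacet
endsolid part

The G0 Z moves step by Δz≈3.267 mm. Every layer's G1 loop is the same polygon, so the solid is a straight extrusion of it from z=0 to z≈26.1. Closing with flat bottom and top caps and triangulating gives 28 facets — a regular 8-sided prism (a cylinder approximated with 8 flat sides), circumscribed radius ≈ 8.1 mm, height ≈ 26.1 mm.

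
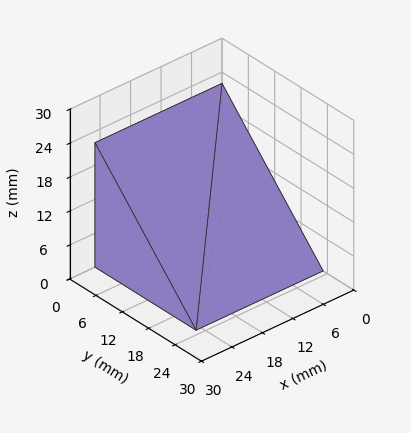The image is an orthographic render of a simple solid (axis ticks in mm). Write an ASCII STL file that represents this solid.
Reading the render: the shape is a wedge (ramp): 25 × 23 mm base, rising to 22 mm along the y=0 edge and sloping linearly to z=0 at y=23 (dimensions read to the nearest mm from the axis ticks). For the STL, each face is triangulated and given an outward normal.

solid part
  facet normal 0.0000 0.0000 -1.0000
    outer loop
      vertex 25.0 23.0 0.0
      vertex 25.0 0.0 0.0
      vertex 0.0 0.0 0.0
    endloop
  endfacet
  facet normal 0.0000 0.0000 -1.0000
    outer loop
      vertex 0.0 23.0 0.0
      vertex 25.0 23.0 0.0
      vertex 0.0 0.0 0.0
    endloop
  endfacet
  facet normal 0.0000 -1.0000 0.0000
    outer loop
      vertex 0.0 0.0 0.0
      vertex 25.0 0.0 0.0
      vertex 25.0 0.0 22.0
    endloop
  endfacet
  facet normal 0.0000 -1.0000 0.0000
    outer loop
      vertex 0.0 0.0 0.0
      vertex 25.0 0.0 22.0
      vertex 0.0 0.0 22.0
    endloop
  endfacet
  facet normal 0.0000 0.6912 0.7226
    outer loop
      vertex 0.0 0.0 22.0
      vertex 25.0 0.0 22.0
      vertex 25.0 23.0 0.0
    endloop
  endfacet
  facet normal 0.0000 0.6912 0.7226
    outer loop
      vertex 0.0 0.0 22.0
      vertex 25.0 23.0 0.0
      vertex 0.0 23.0 0.0
    endloop
  endfacet
  facet normal -1.0000 0.0000 0.0000
    outer loop
      vertex 0.0 0.0 22.0
      vertex 0.0 23.0 0.0
      vertex 0.0 0.0 0.0
    endloop
  endfacet
  facet normal 1.0000 0.0000 0.0000
    outer loop
      vertex 25.0 0.0 0.0
      vertex 25.0 23.0 0.0
      vertex 25.0 0.0 22.0
    endloop
  endfacet
endsolid part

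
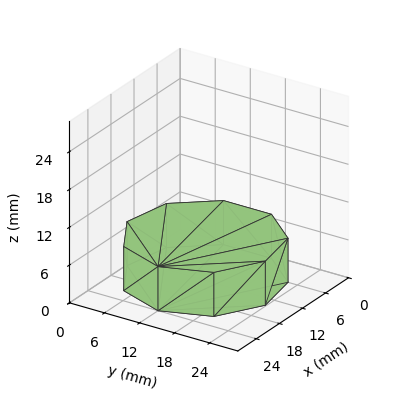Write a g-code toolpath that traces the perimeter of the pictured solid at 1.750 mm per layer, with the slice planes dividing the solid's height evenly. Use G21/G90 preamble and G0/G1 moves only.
Reading the render: the shape is a regular 9-sided prism (a cylinder approximated with 9 flat sides), circumscribed radius ≈ 12 mm, height ≈ 7 mm (dimensions read to the nearest mm from the axis ticks). For the g-code, the solid's height is divided into equal slices at the stated Δz and each level perimeter traced with G1 moves after a G0 lift.

; perimeter-only toolpath
G21 ; units = mm
G90 ; absolute positioning
G28 ; home
; layer 1
G0 Z1.750
G0 X24.000 Y12.000
G1 X21.193 Y19.713
G1 X14.084 Y23.818
G1 X6.000 Y22.392
G1 X0.724 Y16.104
G1 X0.724 Y7.896
G1 X6.000 Y1.608
G1 X14.084 Y0.182
G1 X21.193 Y4.287
G1 X24.000 Y12.000
; layer 2
G0 Z3.500
G0 X24.000 Y12.000
G1 X21.193 Y19.713
G1 X14.084 Y23.818
G1 X6.000 Y22.392
G1 X0.724 Y16.104
G1 X0.724 Y7.896
G1 X6.000 Y1.608
G1 X14.084 Y0.182
G1 X21.193 Y4.287
G1 X24.000 Y12.000
; layer 3
G0 Z5.250
G0 X24.000 Y12.000
G1 X21.193 Y19.713
G1 X14.084 Y23.818
G1 X6.000 Y22.392
G1 X0.724 Y16.104
G1 X0.724 Y7.896
G1 X6.000 Y1.608
G1 X14.084 Y0.182
G1 X21.193 Y4.287
G1 X24.000 Y12.000
; layer 4
G0 Z7.000
G0 X24.000 Y12.000
G1 X21.193 Y19.713
G1 X14.084 Y23.818
G1 X6.000 Y22.392
G1 X0.724 Y16.104
G1 X0.724 Y7.896
G1 X6.000 Y1.608
G1 X14.084 Y0.182
G1 X21.193 Y4.287
G1 X24.000 Y12.000
M2 ; end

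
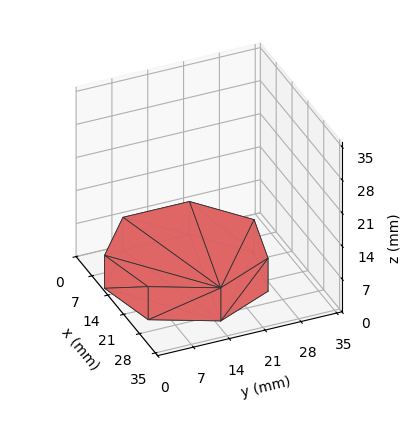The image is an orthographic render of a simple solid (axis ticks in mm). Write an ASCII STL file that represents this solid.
Reading the render: the shape is a regular 7-sided prism (a cylinder approximated with 7 flat sides), circumscribed radius ≈ 15 mm, height ≈ 7 mm (dimensions read to the nearest mm from the axis ticks). For the STL, each face is triangulated and given an outward normal.

solid part
  facet normal 0.0000 0.0000 -1.0000
    outer loop
      vertex 11.7 29.6 0.0
      vertex 24.4 26.7 0.0
      vertex 30.0 15.0 0.0
    endloop
  endfacet
  facet normal 0.0000 0.0000 -1.0000
    outer loop
      vertex 1.5 21.5 0.0
      vertex 11.7 29.6 0.0
      vertex 30.0 15.0 0.0
    endloop
  endfacet
  facet normal 0.0000 0.0000 -1.0000
    outer loop
      vertex 1.5 8.5 0.0
      vertex 1.5 21.5 0.0
      vertex 30.0 15.0 0.0
    endloop
  endfacet
  facet normal 0.0000 0.0000 -1.0000
    outer loop
      vertex 11.7 0.4 0.0
      vertex 1.5 8.5 0.0
      vertex 30.0 15.0 0.0
    endloop
  endfacet
  facet normal 0.0000 0.0000 -1.0000
    outer loop
      vertex 24.4 3.3 0.0
      vertex 11.7 0.4 0.0
      vertex 30.0 15.0 0.0
    endloop
  endfacet
  facet normal 0.0000 0.0000 1.0000
    outer loop
      vertex 30.0 15.0 7.0
      vertex 24.4 26.7 7.0
      vertex 11.7 29.6 7.0
    endloop
  endfacet
  facet normal 0.0000 0.0000 1.0000
    outer loop
      vertex 30.0 15.0 7.0
      vertex 11.7 29.6 7.0
      vertex 1.5 21.5 7.0
    endloop
  endfacet
  facet normal 0.0000 0.0000 1.0000
    outer loop
      vertex 30.0 15.0 7.0
      vertex 1.5 21.5 7.0
      vertex 1.5 8.5 7.0
    endloop
  endfacet
  facet normal 0.0000 0.0000 1.0000
    outer loop
      vertex 30.0 15.0 7.0
      vertex 1.5 8.5 7.0
      vertex 11.7 0.4 7.0
    endloop
  endfacet
  facet normal 0.0000 0.0000 1.0000
    outer loop
      vertex 30.0 15.0 7.0
      vertex 11.7 0.4 7.0
      vertex 24.4 3.3 7.0
    endloop
  endfacet
  facet normal 0.9020 0.4317 0.0000
    outer loop
      vertex 30.0 15.0 0.0
      vertex 24.4 26.7 0.0
      vertex 24.4 26.7 7.0
    endloop
  endfacet
  facet normal 0.9020 0.4317 0.0000
    outer loop
      vertex 30.0 15.0 0.0
      vertex 24.4 26.7 7.0
      vertex 30.0 15.0 7.0
    endloop
  endfacet
  facet normal 0.2226 0.9749 0.0000
    outer loop
      vertex 24.4 26.7 0.0
      vertex 11.7 29.6 0.0
      vertex 11.7 29.6 7.0
    endloop
  endfacet
  facet normal 0.2226 0.9749 0.0000
    outer loop
      vertex 24.4 26.7 0.0
      vertex 11.7 29.6 7.0
      vertex 24.4 26.7 7.0
    endloop
  endfacet
  facet normal -0.6219 0.7831 0.0000
    outer loop
      vertex 11.7 29.6 0.0
      vertex 1.5 21.5 0.0
      vertex 1.5 21.5 7.0
    endloop
  endfacet
  facet normal -0.6219 0.7831 0.0000
    outer loop
      vertex 11.7 29.6 0.0
      vertex 1.5 21.5 7.0
      vertex 11.7 29.6 7.0
    endloop
  endfacet
  facet normal -1.0000 0.0000 0.0000
    outer loop
      vertex 1.5 21.5 0.0
      vertex 1.5 8.5 0.0
      vertex 1.5 8.5 7.0
    endloop
  endfacet
  facet normal -1.0000 0.0000 0.0000
    outer loop
      vertex 1.5 21.5 0.0
      vertex 1.5 8.5 7.0
      vertex 1.5 21.5 7.0
    endloop
  endfacet
  facet normal -0.6219 -0.7831 0.0000
    outer loop
      vertex 1.5 8.5 0.0
      vertex 11.7 0.4 0.0
      vertex 11.7 0.4 7.0
    endloop
  endfacet
  facet normal -0.6219 -0.7831 0.0000
    outer loop
      vertex 1.5 8.5 0.0
      vertex 11.7 0.4 7.0
      vertex 1.5 8.5 7.0
    endloop
  endfacet
  facet normal 0.2226 -0.9749 0.0000
    outer loop
      vertex 11.7 0.4 0.0
      vertex 24.4 3.3 0.0
      vertex 24.4 3.3 7.0
    endloop
  endfacet
  facet normal 0.2226 -0.9749 0.0000
    outer loop
      vertex 11.7 0.4 0.0
      vertex 24.4 3.3 7.0
      vertex 11.7 0.4 7.0
    endloop
  endfacet
  facet normal 0.9020 -0.4317 0.0000
    outer loop
      vertex 24.4 3.3 0.0
      vertex 30.0 15.0 0.0
      vertex 30.0 15.0 7.0
    endloop
  endfacet
  facet normal 0.9020 -0.4317 0.0000
    outer loop
      vertex 24.4 3.3 0.0
      vertex 30.0 15.0 7.0
      vertex 24.4 3.3 7.0
    endloop
  endfacet
endsolid part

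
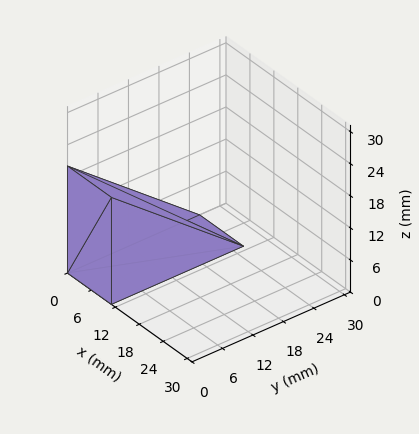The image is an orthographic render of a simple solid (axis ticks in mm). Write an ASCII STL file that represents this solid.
Reading the render: the shape is a wedge (ramp): 11 × 26 mm base, rising to 20 mm along the y=0 edge and sloping linearly to z=0 at y=26 (dimensions read to the nearest mm from the axis ticks). For the STL, each face is triangulated and given an outward normal.

solid part
  facet normal 0.0000 0.0000 -1.0000
    outer loop
      vertex 11.0 26.0 0.0
      vertex 11.0 0.0 0.0
      vertex 0.0 0.0 0.0
    endloop
  endfacet
  facet normal 0.0000 0.0000 -1.0000
    outer loop
      vertex 0.0 26.0 0.0
      vertex 11.0 26.0 0.0
      vertex 0.0 0.0 0.0
    endloop
  endfacet
  facet normal 0.0000 -1.0000 0.0000
    outer loop
      vertex 0.0 0.0 0.0
      vertex 11.0 0.0 0.0
      vertex 11.0 0.0 20.0
    endloop
  endfacet
  facet normal 0.0000 -1.0000 0.0000
    outer loop
      vertex 0.0 0.0 0.0
      vertex 11.0 0.0 20.0
      vertex 0.0 0.0 20.0
    endloop
  endfacet
  facet normal 0.0000 0.6097 0.7926
    outer loop
      vertex 0.0 0.0 20.0
      vertex 11.0 0.0 20.0
      vertex 11.0 26.0 0.0
    endloop
  endfacet
  facet normal 0.0000 0.6097 0.7926
    outer loop
      vertex 0.0 0.0 20.0
      vertex 11.0 26.0 0.0
      vertex 0.0 26.0 0.0
    endloop
  endfacet
  facet normal -1.0000 0.0000 0.0000
    outer loop
      vertex 0.0 0.0 20.0
      vertex 0.0 26.0 0.0
      vertex 0.0 0.0 0.0
    endloop
  endfacet
  facet normal 1.0000 0.0000 0.0000
    outer loop
      vertex 11.0 0.0 0.0
      vertex 11.0 26.0 0.0
      vertex 11.0 0.0 20.0
    endloop
  endfacet
endsolid part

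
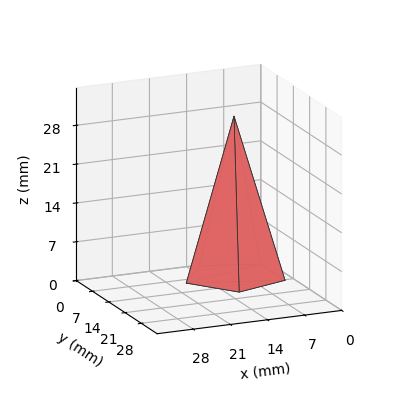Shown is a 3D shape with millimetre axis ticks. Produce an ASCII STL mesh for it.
Reading the render: the shape is a regular 5-sided pyramid, base circumscribed radius ≈ 9 mm, apex at z ≈ 29 mm (dimensions read to the nearest mm from the axis ticks). For the STL, each face is triangulated and given an outward normal.

solid part
  facet normal 0.0000 0.0000 -1.0000
    outer loop
      vertex 1.7 14.3 0.0
      vertex 11.8 17.6 0.0
      vertex 18.0 9.0 0.0
    endloop
  endfacet
  facet normal 0.0000 0.0000 -1.0000
    outer loop
      vertex 1.7 3.7 0.0
      vertex 1.7 14.3 0.0
      vertex 18.0 9.0 0.0
    endloop
  endfacet
  facet normal 0.0000 0.0000 -1.0000
    outer loop
      vertex 11.8 0.4 0.0
      vertex 1.7 3.7 0.0
      vertex 18.0 9.0 0.0
    endloop
  endfacet
  facet normal 0.7866 0.5671 0.2441
    outer loop
      vertex 18.0 9.0 0.0
      vertex 11.8 17.6 0.0
      vertex 9.0 9.0 29.0
    endloop
  endfacet
  facet normal -0.3012 0.9218 0.2443
    outer loop
      vertex 11.8 17.6 0.0
      vertex 1.7 14.3 0.0
      vertex 9.0 9.0 29.0
    endloop
  endfacet
  facet normal -0.9697 0.0000 0.2441
    outer loop
      vertex 1.7 14.3 0.0
      vertex 1.7 3.7 0.0
      vertex 9.0 9.0 29.0
    endloop
  endfacet
  facet normal -0.3012 -0.9218 0.2443
    outer loop
      vertex 1.7 3.7 0.0
      vertex 11.8 0.4 0.0
      vertex 9.0 9.0 29.0
    endloop
  endfacet
  facet normal 0.7866 -0.5671 0.2441
    outer loop
      vertex 11.8 0.4 0.0
      vertex 18.0 9.0 0.0
      vertex 9.0 9.0 29.0
    endloop
  endfacet
endsolid part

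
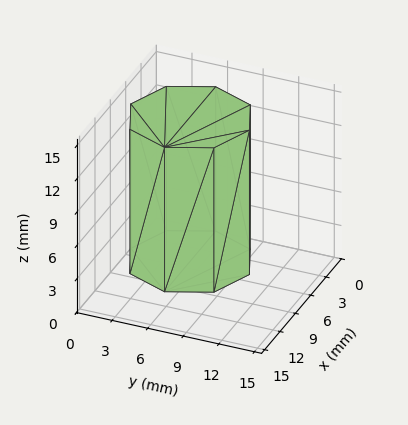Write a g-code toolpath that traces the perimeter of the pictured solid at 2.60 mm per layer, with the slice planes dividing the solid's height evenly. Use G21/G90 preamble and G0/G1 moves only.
Reading the render: the shape is a regular 8-sided prism (a cylinder approximated with 8 flat sides), circumscribed radius ≈ 5 mm, height ≈ 13 mm (dimensions read to the nearest mm from the axis ticks). For the g-code, the solid's height is divided into equal slices at the stated Δz and each level perimeter traced with G1 moves after a G0 lift.

; perimeter-only toolpath
G21 ; units = mm
G90 ; absolute positioning
G28 ; home
; layer 1
G0 Z2.60
G0 X10.00 Y5.00
G1 X8.54 Y8.54
G1 X5.00 Y10.00
G1 X1.46 Y8.54
G1 X0.00 Y5.00
G1 X1.46 Y1.46
G1 X5.00 Y0.00
G1 X8.54 Y1.46
G1 X10.00 Y5.00
; layer 2
G0 Z5.20
G0 X10.00 Y5.00
G1 X8.54 Y8.54
G1 X5.00 Y10.00
G1 X1.46 Y8.54
G1 X0.00 Y5.00
G1 X1.46 Y1.46
G1 X5.00 Y0.00
G1 X8.54 Y1.46
G1 X10.00 Y5.00
; layer 3
G0 Z7.80
G0 X10.00 Y5.00
G1 X8.54 Y8.54
G1 X5.00 Y10.00
G1 X1.46 Y8.54
G1 X0.00 Y5.00
G1 X1.46 Y1.46
G1 X5.00 Y0.00
G1 X8.54 Y1.46
G1 X10.00 Y5.00
; layer 4
G0 Z10.40
G0 X10.00 Y5.00
G1 X8.54 Y8.54
G1 X5.00 Y10.00
G1 X1.46 Y8.54
G1 X0.00 Y5.00
G1 X1.46 Y1.46
G1 X5.00 Y0.00
G1 X8.54 Y1.46
G1 X10.00 Y5.00
; layer 5
G0 Z13.00
G0 X10.00 Y5.00
G1 X8.54 Y8.54
G1 X5.00 Y10.00
G1 X1.46 Y8.54
G1 X0.00 Y5.00
G1 X1.46 Y1.46
G1 X5.00 Y0.00
G1 X8.54 Y1.46
G1 X10.00 Y5.00
M2 ; end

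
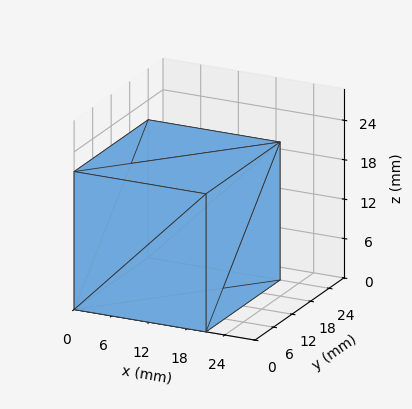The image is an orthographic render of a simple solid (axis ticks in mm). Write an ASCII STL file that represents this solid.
Reading the render: the shape is a rectangular box, roughly 21 × 24 mm footprint and 21 mm tall (dimensions read to the nearest mm from the axis ticks). For the STL, each face is triangulated and given an outward normal.

solid part
  facet normal 0.0000 0.0000 -1.0000
    outer loop
      vertex 21.0 24.0 0.0
      vertex 21.0 0.0 0.0
      vertex 0.0 0.0 0.0
    endloop
  endfacet
  facet normal 0.0000 0.0000 -1.0000
    outer loop
      vertex 0.0 24.0 0.0
      vertex 21.0 24.0 0.0
      vertex 0.0 0.0 0.0
    endloop
  endfacet
  facet normal 0.0000 0.0000 1.0000
    outer loop
      vertex 0.0 0.0 21.0
      vertex 21.0 0.0 21.0
      vertex 21.0 24.0 21.0
    endloop
  endfacet
  facet normal 0.0000 0.0000 1.0000
    outer loop
      vertex 0.0 0.0 21.0
      vertex 21.0 24.0 21.0
      vertex 0.0 24.0 21.0
    endloop
  endfacet
  facet normal 0.0000 -1.0000 0.0000
    outer loop
      vertex 0.0 0.0 0.0
      vertex 21.0 0.0 0.0
      vertex 21.0 0.0 21.0
    endloop
  endfacet
  facet normal 0.0000 -1.0000 0.0000
    outer loop
      vertex 0.0 0.0 0.0
      vertex 21.0 0.0 21.0
      vertex 0.0 0.0 21.0
    endloop
  endfacet
  facet normal 0.0000 1.0000 0.0000
    outer loop
      vertex 21.0 24.0 21.0
      vertex 21.0 24.0 0.0
      vertex 0.0 24.0 0.0
    endloop
  endfacet
  facet normal 0.0000 1.0000 0.0000
    outer loop
      vertex 0.0 24.0 21.0
      vertex 21.0 24.0 21.0
      vertex 0.0 24.0 0.0
    endloop
  endfacet
  facet normal -1.0000 0.0000 0.0000
    outer loop
      vertex 0.0 24.0 21.0
      vertex 0.0 24.0 0.0
      vertex 0.0 0.0 0.0
    endloop
  endfacet
  facet normal -1.0000 0.0000 0.0000
    outer loop
      vertex 0.0 0.0 21.0
      vertex 0.0 24.0 21.0
      vertex 0.0 0.0 0.0
    endloop
  endfacet
  facet normal 1.0000 0.0000 0.0000
    outer loop
      vertex 21.0 0.0 0.0
      vertex 21.0 24.0 0.0
      vertex 21.0 24.0 21.0
    endloop
  endfacet
  facet normal 1.0000 0.0000 0.0000
    outer loop
      vertex 21.0 0.0 0.0
      vertex 21.0 24.0 21.0
      vertex 21.0 0.0 21.0
    endloop
  endfacet
endsolid part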